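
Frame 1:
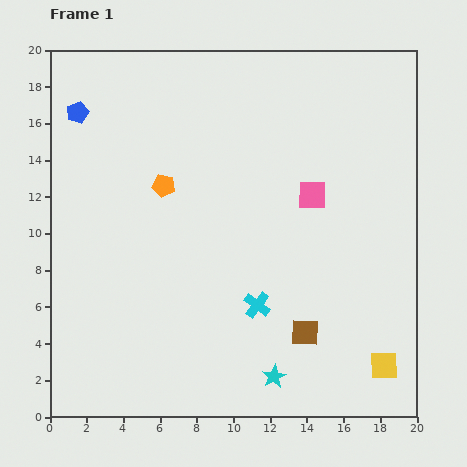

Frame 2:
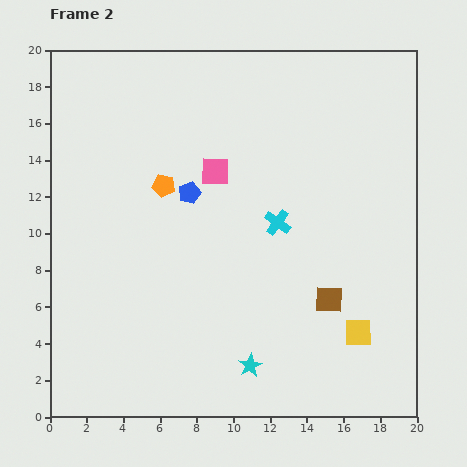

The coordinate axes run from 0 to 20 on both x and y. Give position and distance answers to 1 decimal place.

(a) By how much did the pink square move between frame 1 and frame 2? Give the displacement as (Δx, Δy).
(-5.3, 1.3)

The pink square was at (14.3, 12.1) in frame 1 and (9.0, 13.4) in frame 2.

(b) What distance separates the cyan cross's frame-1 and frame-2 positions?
4.6

The cyan cross moved from (11.3, 6.1) to (12.4, 10.6), a distance of √(1.1² + 4.5²) ≈ 4.6.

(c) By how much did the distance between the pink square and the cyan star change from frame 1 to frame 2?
+0.7

Distance in frame 1: 10.1. Distance in frame 2: 10.8.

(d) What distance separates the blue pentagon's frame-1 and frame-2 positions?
7.5

The blue pentagon moved from (1.5, 16.6) to (7.6, 12.2), a distance of √(6.1² + 4.4²) ≈ 7.5.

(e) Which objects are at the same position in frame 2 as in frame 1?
the orange pentagon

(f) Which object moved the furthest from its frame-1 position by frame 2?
the blue pentagon

(moved 7.5; next 5.5)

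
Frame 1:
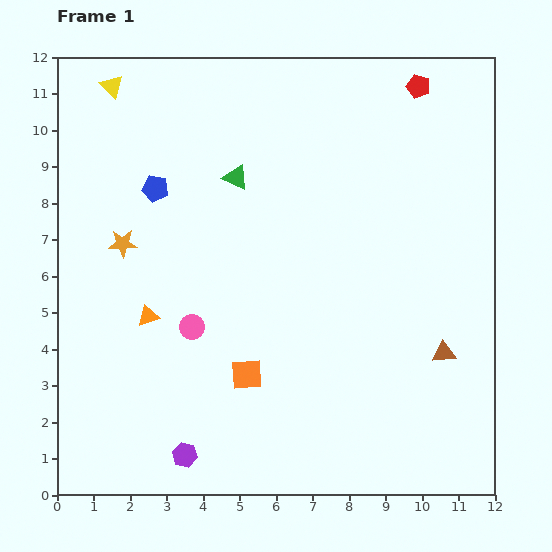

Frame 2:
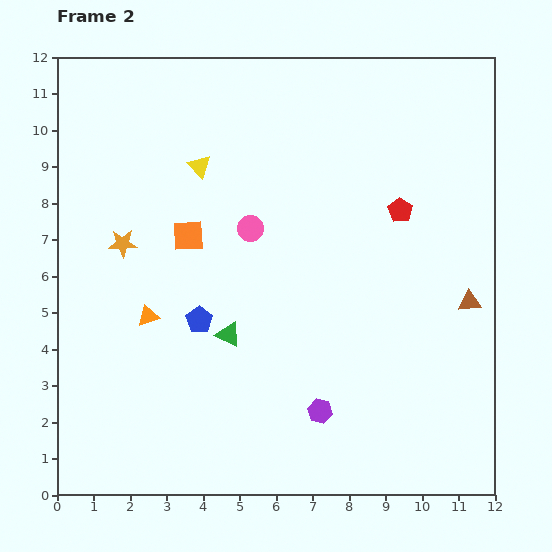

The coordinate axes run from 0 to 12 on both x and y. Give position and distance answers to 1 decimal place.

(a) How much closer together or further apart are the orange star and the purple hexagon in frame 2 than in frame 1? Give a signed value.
+1.1

Distance in frame 1: 6.0. Distance in frame 2: 7.1.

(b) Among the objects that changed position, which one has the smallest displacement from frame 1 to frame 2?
the brown triangle

(moved 1.6)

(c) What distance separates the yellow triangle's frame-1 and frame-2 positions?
3.3

The yellow triangle moved from (1.5, 11.2) to (3.9, 9.0), a distance of √(2.4² + 2.2²) ≈ 3.3.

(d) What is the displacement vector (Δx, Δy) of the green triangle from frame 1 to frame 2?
(-0.2, -4.3)

The green triangle was at (4.9, 8.7) in frame 1 and (4.7, 4.4) in frame 2.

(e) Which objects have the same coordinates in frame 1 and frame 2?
the orange triangle, the orange star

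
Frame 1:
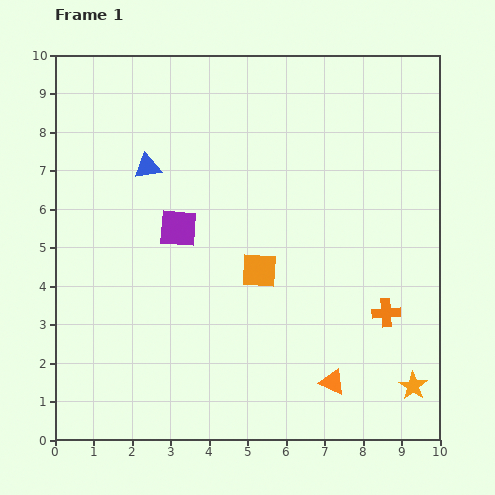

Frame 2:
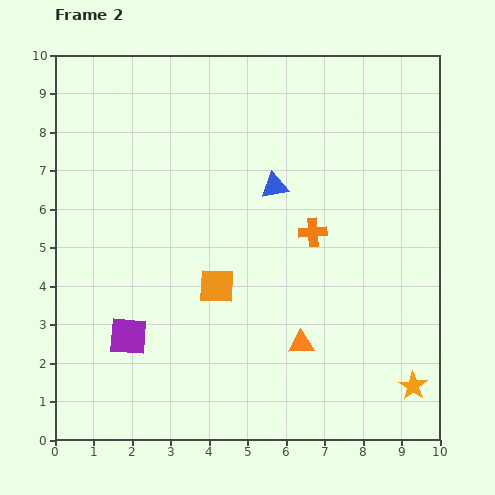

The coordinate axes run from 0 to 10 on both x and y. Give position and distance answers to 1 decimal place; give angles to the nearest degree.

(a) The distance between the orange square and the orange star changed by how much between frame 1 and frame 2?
+0.7

Distance in frame 1: 5.0. Distance in frame 2: 5.7.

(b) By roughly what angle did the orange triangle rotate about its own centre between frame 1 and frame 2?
25° counter-clockwise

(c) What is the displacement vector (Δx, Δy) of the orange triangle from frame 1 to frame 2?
(-0.8, 1.0)

The orange triangle was at (7.2, 1.5) in frame 1 and (6.4, 2.5) in frame 2.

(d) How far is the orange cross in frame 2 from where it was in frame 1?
2.8

The orange cross moved from (8.6, 3.3) to (6.7, 5.4), a distance of √(1.9² + 2.1²) ≈ 2.8.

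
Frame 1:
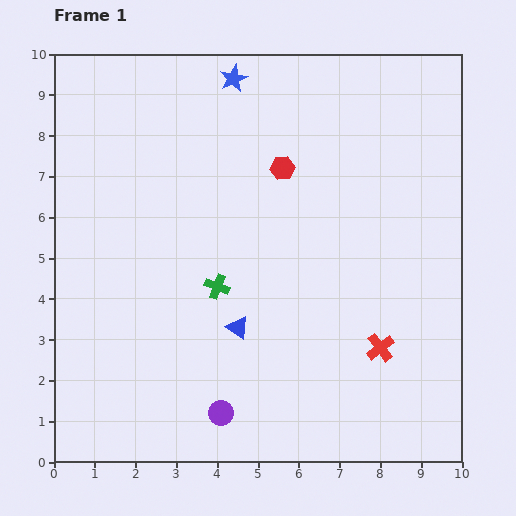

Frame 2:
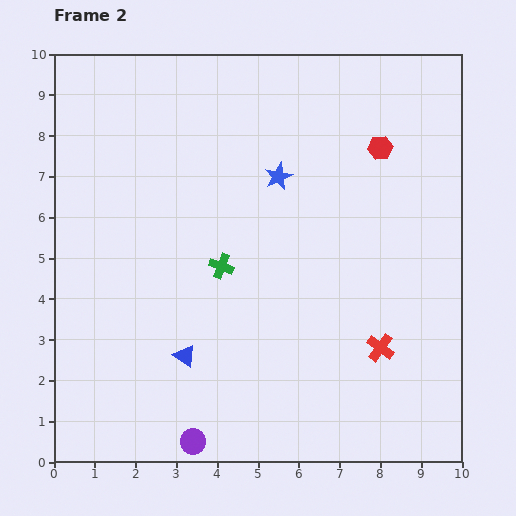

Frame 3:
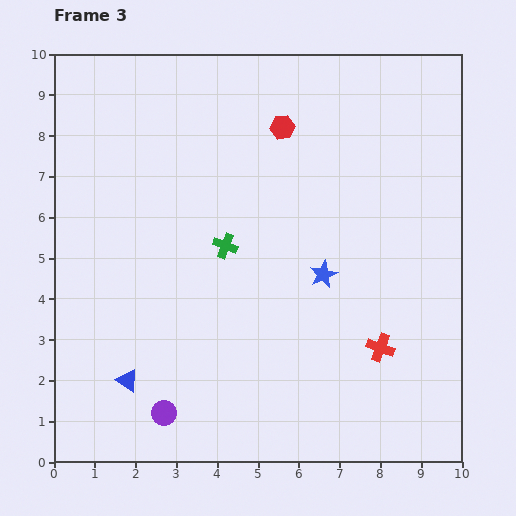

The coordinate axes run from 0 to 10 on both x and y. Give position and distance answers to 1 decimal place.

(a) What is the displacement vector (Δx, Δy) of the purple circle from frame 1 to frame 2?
(-0.7, -0.7)

The purple circle was at (4.1, 1.2) in frame 1 and (3.4, 0.5) in frame 2.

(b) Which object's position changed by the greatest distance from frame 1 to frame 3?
the blue star

(moved 5.3; next 3.0)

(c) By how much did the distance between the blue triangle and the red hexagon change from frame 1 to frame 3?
+3.2

Distance in frame 1: 4.1. Distance in frame 3: 7.3.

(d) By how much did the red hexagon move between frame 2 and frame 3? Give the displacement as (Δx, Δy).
(-2.4, 0.5)

The red hexagon was at (8.0, 7.7) in frame 2 and (5.6, 8.2) in frame 3.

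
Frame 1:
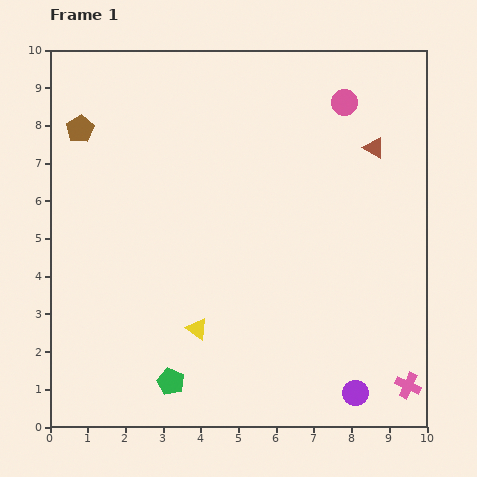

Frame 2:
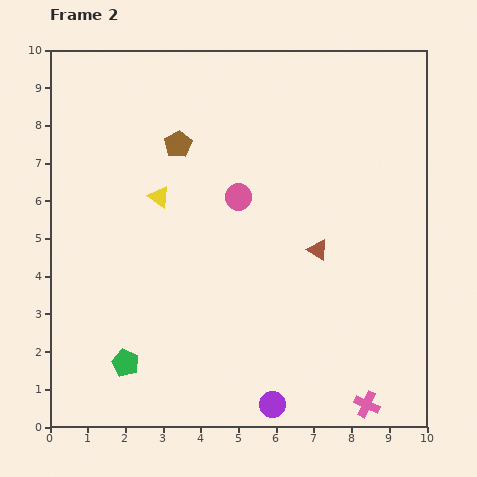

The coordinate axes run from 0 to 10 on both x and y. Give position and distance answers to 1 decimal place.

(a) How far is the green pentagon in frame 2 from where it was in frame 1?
1.3

The green pentagon moved from (3.2, 1.2) to (2.0, 1.7), a distance of √(1.2² + 0.5²) ≈ 1.3.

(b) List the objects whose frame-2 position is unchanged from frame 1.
none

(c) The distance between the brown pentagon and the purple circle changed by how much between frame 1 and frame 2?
-2.8

Distance in frame 1: 10.1. Distance in frame 2: 7.3.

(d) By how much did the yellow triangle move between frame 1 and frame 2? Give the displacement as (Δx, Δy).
(-1.0, 3.5)

The yellow triangle was at (3.9, 2.6) in frame 1 and (2.9, 6.1) in frame 2.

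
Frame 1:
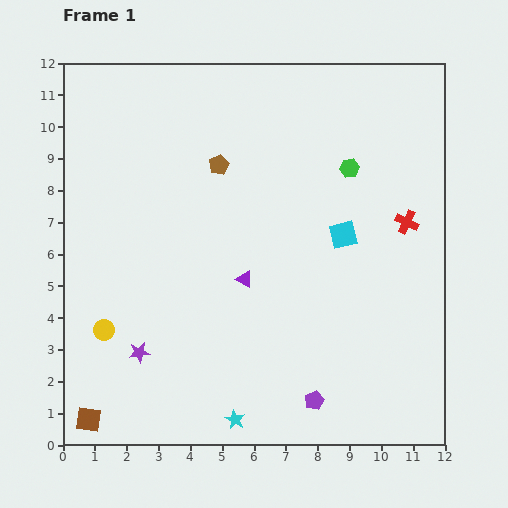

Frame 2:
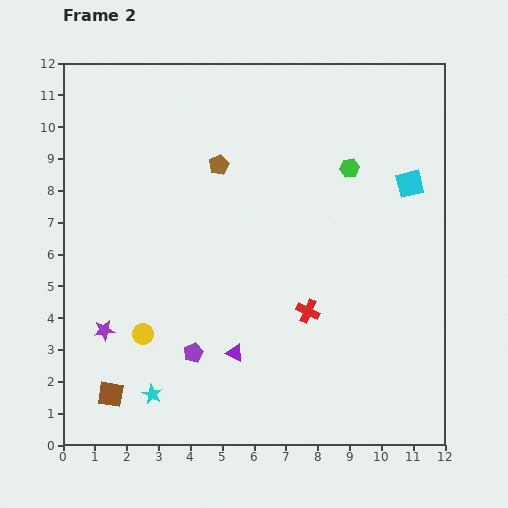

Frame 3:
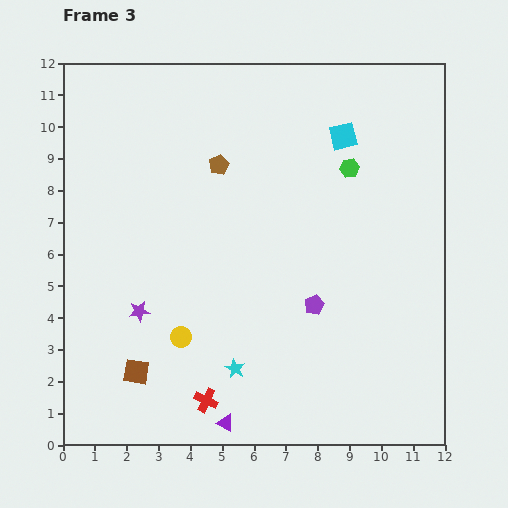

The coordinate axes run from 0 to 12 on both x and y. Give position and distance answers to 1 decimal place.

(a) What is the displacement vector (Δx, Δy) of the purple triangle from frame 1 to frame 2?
(-0.3, -2.3)

The purple triangle was at (5.7, 5.2) in frame 1 and (5.4, 2.9) in frame 2.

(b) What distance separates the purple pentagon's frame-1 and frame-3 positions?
3.0

The purple pentagon moved from (7.9, 1.4) to (7.9, 4.4), a distance of √(0.0² + 3.0²) ≈ 3.0.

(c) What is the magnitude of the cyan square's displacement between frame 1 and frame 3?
3.1

The cyan square moved from (8.8, 6.6) to (8.8, 9.7), a distance of √(0.0² + 3.1²) ≈ 3.1.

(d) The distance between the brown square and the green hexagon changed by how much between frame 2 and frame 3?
-1.0

Distance in frame 2: 10.3. Distance in frame 3: 9.3.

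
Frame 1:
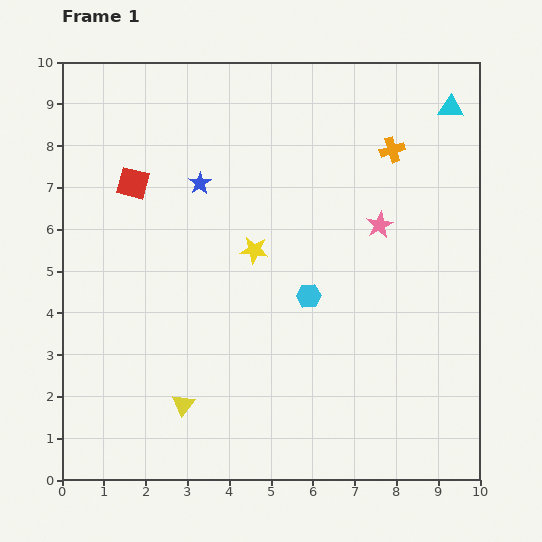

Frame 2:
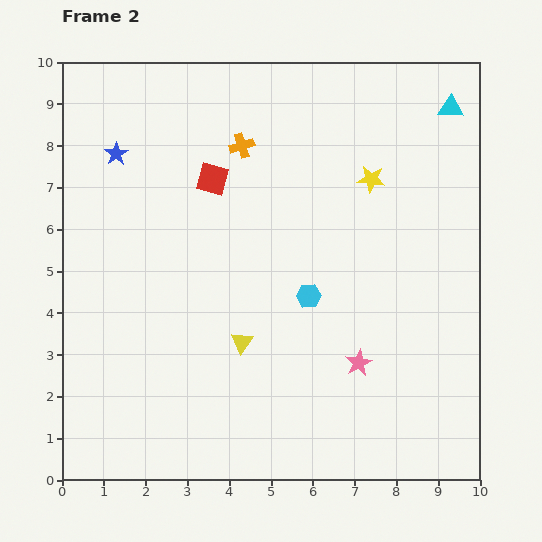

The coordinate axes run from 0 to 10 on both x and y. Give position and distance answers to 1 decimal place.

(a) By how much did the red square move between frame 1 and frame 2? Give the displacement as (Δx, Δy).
(1.9, 0.1)

The red square was at (1.7, 7.1) in frame 1 and (3.6, 7.2) in frame 2.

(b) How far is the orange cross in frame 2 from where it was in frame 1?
3.6

The orange cross moved from (7.9, 7.9) to (4.3, 8.0), a distance of √(3.6² + 0.1²) ≈ 3.6.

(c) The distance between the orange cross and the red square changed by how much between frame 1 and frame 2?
-5.2

Distance in frame 1: 6.3. Distance in frame 2: 1.1.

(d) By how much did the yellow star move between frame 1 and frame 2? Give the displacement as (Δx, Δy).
(2.8, 1.7)

The yellow star was at (4.6, 5.5) in frame 1 and (7.4, 7.2) in frame 2.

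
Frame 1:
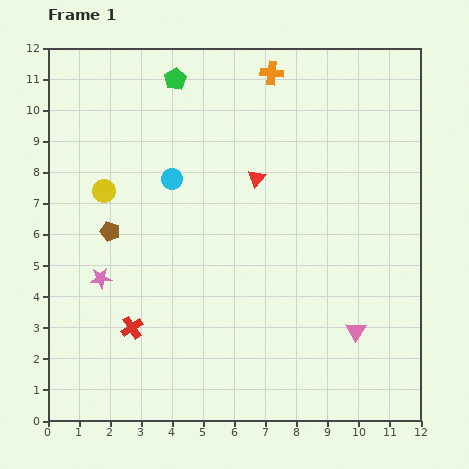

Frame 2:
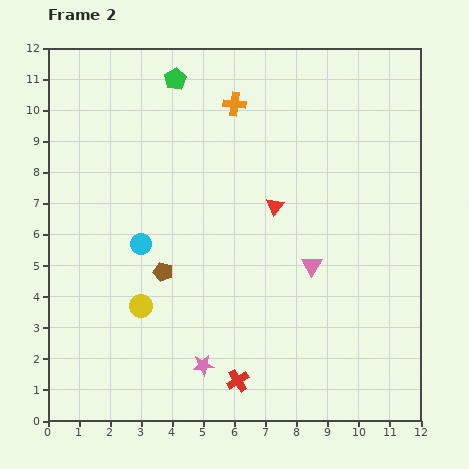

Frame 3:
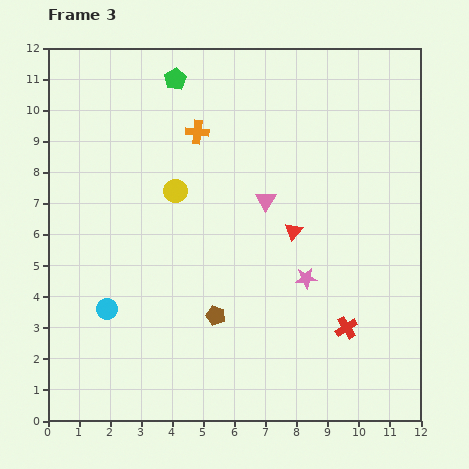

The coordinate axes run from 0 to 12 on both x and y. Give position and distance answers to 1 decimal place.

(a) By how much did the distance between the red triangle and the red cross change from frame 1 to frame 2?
-0.5

Distance in frame 1: 6.2. Distance in frame 2: 5.7.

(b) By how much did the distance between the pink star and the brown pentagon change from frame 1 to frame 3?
+1.6

Distance in frame 1: 1.5. Distance in frame 3: 3.1.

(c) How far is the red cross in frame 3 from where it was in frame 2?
3.9

The red cross moved from (6.1, 1.3) to (9.6, 3.0), a distance of √(3.5² + 1.7²) ≈ 3.9.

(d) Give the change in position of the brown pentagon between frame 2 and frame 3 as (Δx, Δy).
(1.7, -1.4)

The brown pentagon was at (3.7, 4.8) in frame 2 and (5.4, 3.4) in frame 3.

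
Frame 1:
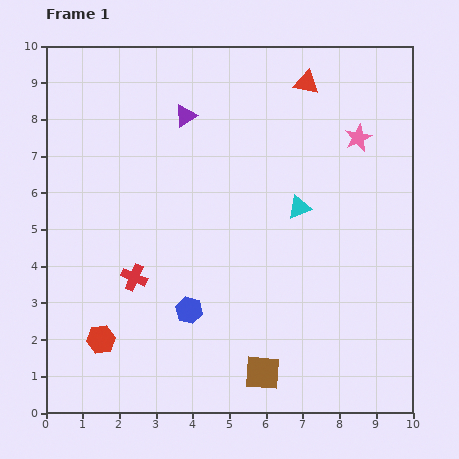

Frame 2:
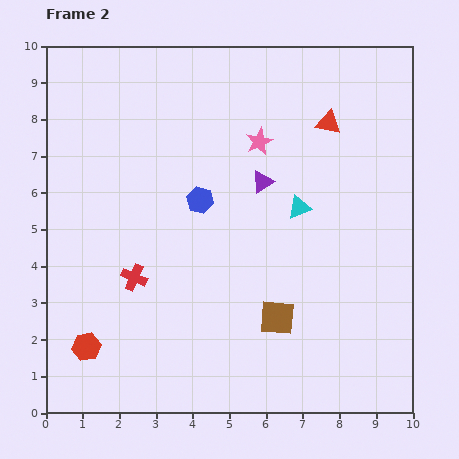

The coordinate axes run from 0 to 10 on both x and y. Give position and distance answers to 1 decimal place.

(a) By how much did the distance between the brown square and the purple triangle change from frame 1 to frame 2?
-3.6

Distance in frame 1: 7.3. Distance in frame 2: 3.7.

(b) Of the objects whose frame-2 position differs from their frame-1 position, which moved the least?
the red hexagon

(moved 0.4)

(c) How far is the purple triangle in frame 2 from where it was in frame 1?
2.8

The purple triangle moved from (3.8, 8.1) to (5.9, 6.3), a distance of √(2.1² + 1.8²) ≈ 2.8.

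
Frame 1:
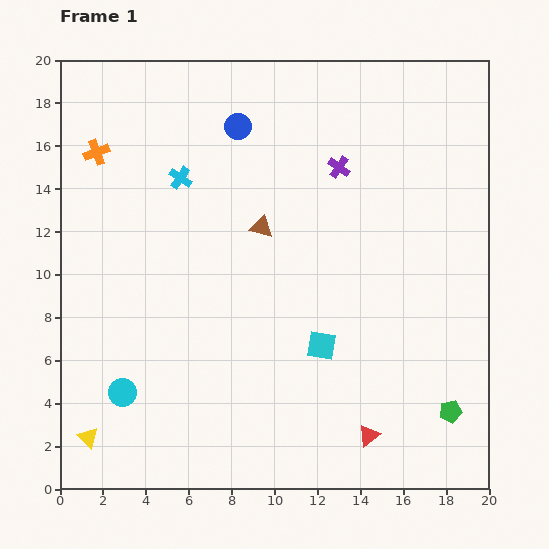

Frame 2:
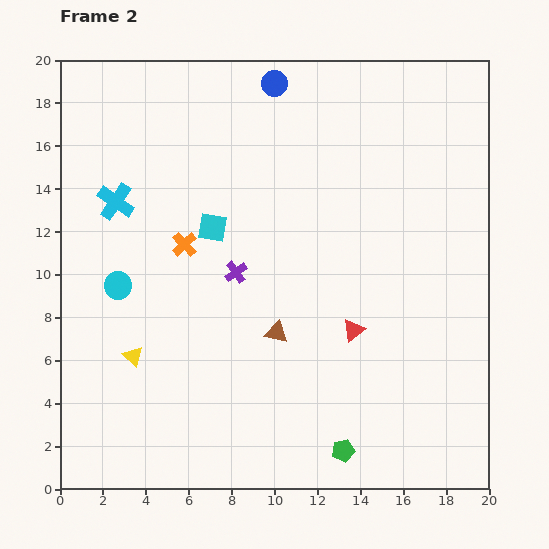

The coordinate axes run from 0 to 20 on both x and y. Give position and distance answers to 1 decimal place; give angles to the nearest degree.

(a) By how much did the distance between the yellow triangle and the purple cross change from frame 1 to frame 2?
-11.0

Distance in frame 1: 17.2. Distance in frame 2: 6.2.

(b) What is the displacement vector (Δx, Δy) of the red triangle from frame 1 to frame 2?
(-0.7, 4.9)

The red triangle was at (14.4, 2.5) in frame 1 and (13.7, 7.4) in frame 2.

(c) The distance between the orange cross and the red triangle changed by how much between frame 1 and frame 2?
-9.4

Distance in frame 1: 18.3. Distance in frame 2: 8.9.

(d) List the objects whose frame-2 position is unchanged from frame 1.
none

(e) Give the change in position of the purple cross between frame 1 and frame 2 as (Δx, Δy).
(-4.8, -4.9)

The purple cross was at (13.0, 15.0) in frame 1 and (8.2, 10.1) in frame 2.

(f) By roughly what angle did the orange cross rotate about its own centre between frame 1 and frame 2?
23° counter-clockwise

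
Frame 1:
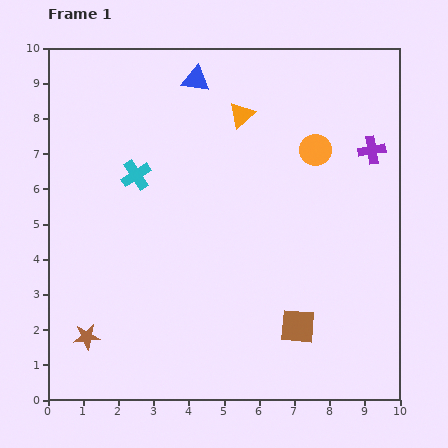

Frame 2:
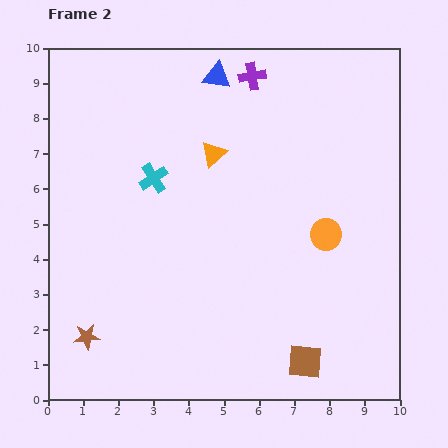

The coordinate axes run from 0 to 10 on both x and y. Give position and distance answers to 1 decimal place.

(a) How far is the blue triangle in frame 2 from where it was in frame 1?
0.6

The blue triangle moved from (4.2, 9.1) to (4.8, 9.2), a distance of √(0.6² + 0.1²) ≈ 0.6.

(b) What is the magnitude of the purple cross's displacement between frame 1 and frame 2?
4.0

The purple cross moved from (9.2, 7.1) to (5.8, 9.2), a distance of √(3.4² + 2.1²) ≈ 4.0.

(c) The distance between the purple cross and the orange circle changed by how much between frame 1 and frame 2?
+3.4

Distance in frame 1: 1.6. Distance in frame 2: 5.0.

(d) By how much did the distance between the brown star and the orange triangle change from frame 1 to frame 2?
-1.4

Distance in frame 1: 7.7. Distance in frame 2: 6.3.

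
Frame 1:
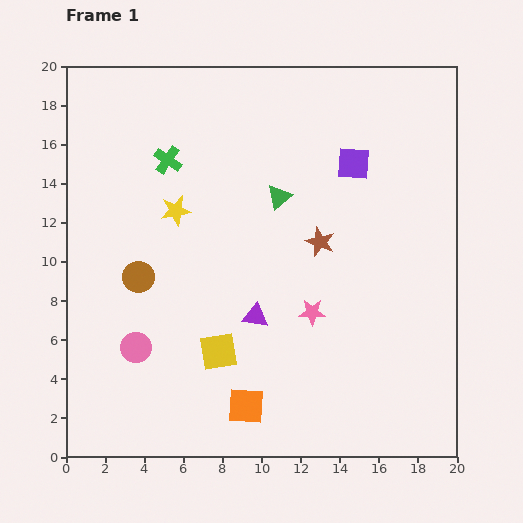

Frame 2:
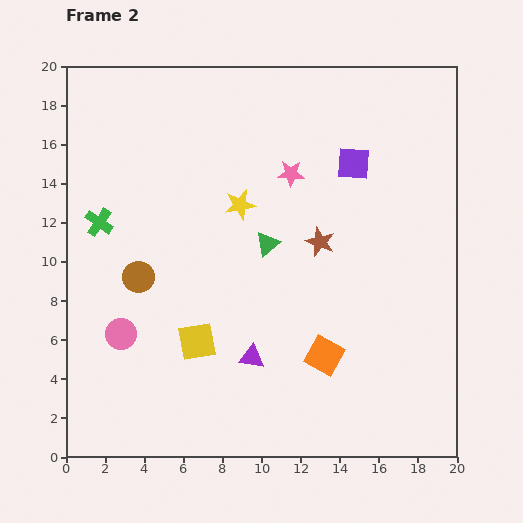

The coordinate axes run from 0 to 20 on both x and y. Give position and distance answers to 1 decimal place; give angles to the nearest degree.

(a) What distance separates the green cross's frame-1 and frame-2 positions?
4.7

The green cross moved from (5.2, 15.2) to (1.7, 12.0), a distance of √(3.5² + 3.2²) ≈ 4.7.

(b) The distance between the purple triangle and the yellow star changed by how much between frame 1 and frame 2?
+1.0

Distance in frame 1: 6.8. Distance in frame 2: 7.8.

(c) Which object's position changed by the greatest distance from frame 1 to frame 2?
the pink star

(moved 7.2; next 4.8)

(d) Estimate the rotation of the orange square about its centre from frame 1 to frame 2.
25° clockwise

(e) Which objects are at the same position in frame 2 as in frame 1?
the purple square, the brown star, the brown circle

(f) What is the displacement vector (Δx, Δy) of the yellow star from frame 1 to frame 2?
(3.3, 0.3)

The yellow star was at (5.6, 12.6) in frame 1 and (8.9, 12.9) in frame 2.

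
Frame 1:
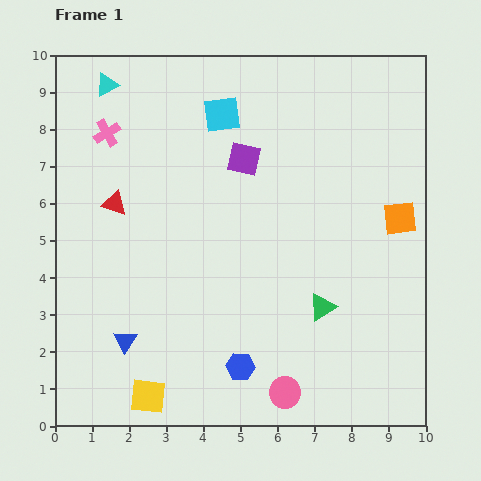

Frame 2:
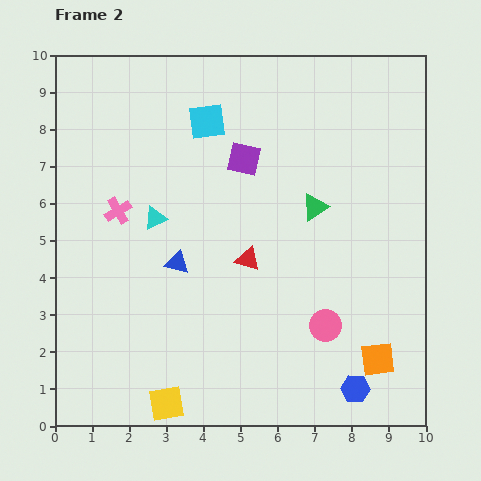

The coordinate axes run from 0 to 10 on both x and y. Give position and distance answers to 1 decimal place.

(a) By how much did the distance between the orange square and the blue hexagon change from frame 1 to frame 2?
-4.9

Distance in frame 1: 5.9. Distance in frame 2: 1.0.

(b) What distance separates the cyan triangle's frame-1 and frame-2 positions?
3.8

The cyan triangle moved from (1.4, 9.2) to (2.7, 5.6), a distance of √(1.3² + 3.6²) ≈ 3.8.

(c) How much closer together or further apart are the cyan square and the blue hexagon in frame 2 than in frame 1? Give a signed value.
+1.4

Distance in frame 1: 6.8. Distance in frame 2: 8.2.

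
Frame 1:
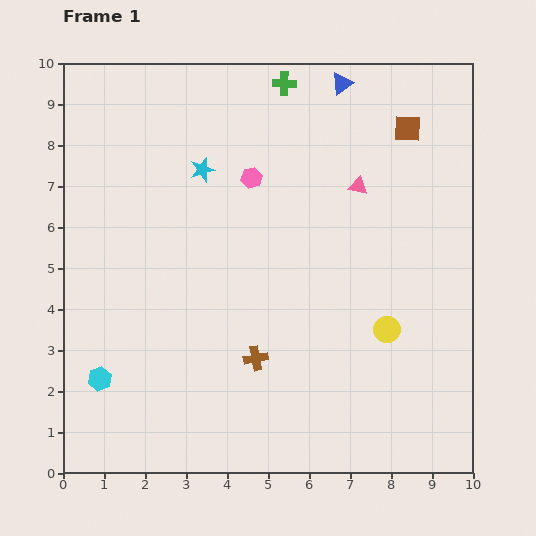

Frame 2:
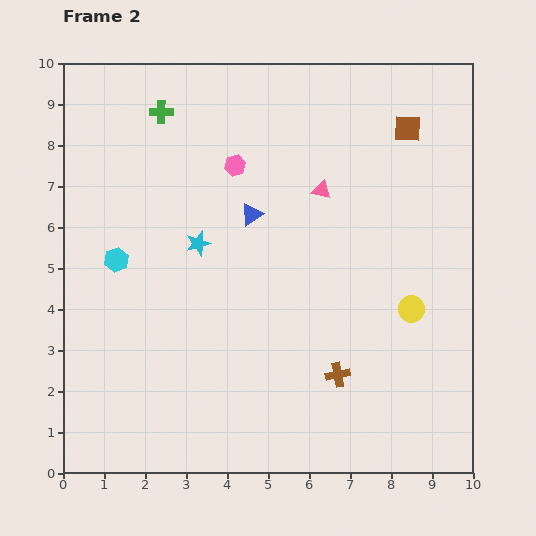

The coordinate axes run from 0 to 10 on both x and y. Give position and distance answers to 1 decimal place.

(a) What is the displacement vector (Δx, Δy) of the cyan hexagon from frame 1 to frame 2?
(0.4, 2.9)

The cyan hexagon was at (0.9, 2.3) in frame 1 and (1.3, 5.2) in frame 2.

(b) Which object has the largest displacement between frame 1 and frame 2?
the blue triangle

(moved 3.9; next 3.1)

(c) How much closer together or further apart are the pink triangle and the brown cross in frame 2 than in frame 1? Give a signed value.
-0.4

Distance in frame 1: 4.9. Distance in frame 2: 4.5.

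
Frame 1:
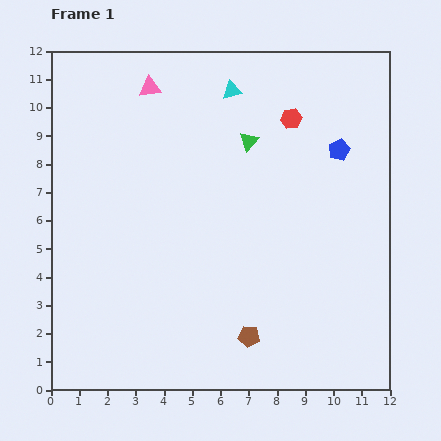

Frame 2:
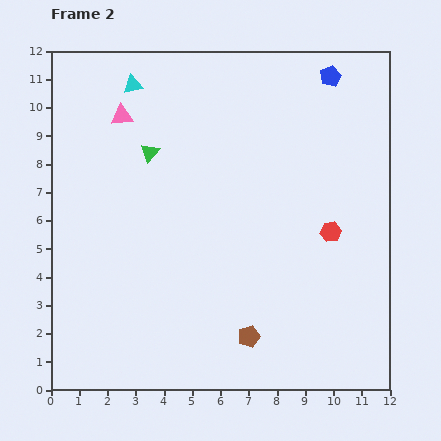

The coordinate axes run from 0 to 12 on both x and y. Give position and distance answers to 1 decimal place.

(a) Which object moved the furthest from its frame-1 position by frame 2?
the red hexagon

(moved 4.2; next 3.5)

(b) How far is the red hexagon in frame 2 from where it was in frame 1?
4.2

The red hexagon moved from (8.5, 9.6) to (9.9, 5.6), a distance of √(1.4² + 4.0²) ≈ 4.2.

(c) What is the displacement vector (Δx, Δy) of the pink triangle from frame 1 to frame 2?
(-1.0, -1.0)

The pink triangle was at (3.5, 10.7) in frame 1 and (2.5, 9.7) in frame 2.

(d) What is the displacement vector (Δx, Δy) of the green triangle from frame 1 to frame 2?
(-3.5, -0.4)

The green triangle was at (7.0, 8.8) in frame 1 and (3.5, 8.4) in frame 2.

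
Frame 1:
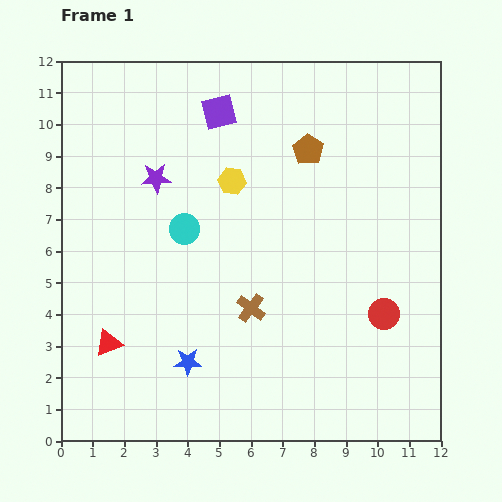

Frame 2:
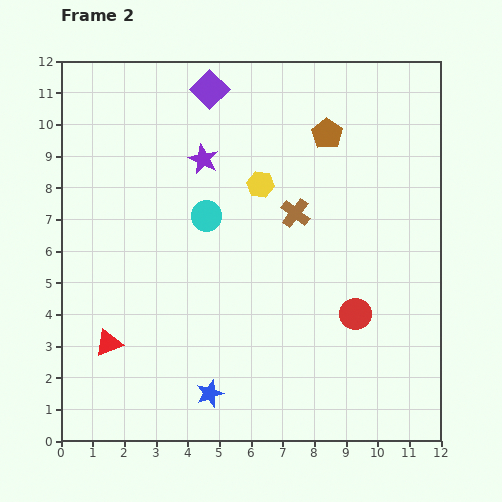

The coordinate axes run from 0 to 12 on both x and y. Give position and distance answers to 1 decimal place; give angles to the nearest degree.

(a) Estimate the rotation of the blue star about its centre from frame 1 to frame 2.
19° counter-clockwise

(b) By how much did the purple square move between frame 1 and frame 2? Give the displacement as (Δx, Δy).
(-0.3, 0.7)

The purple square was at (5.0, 10.4) in frame 1 and (4.7, 11.1) in frame 2.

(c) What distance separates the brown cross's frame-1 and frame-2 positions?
3.3

The brown cross moved from (6.0, 4.2) to (7.4, 7.2), a distance of √(1.4² + 3.0²) ≈ 3.3.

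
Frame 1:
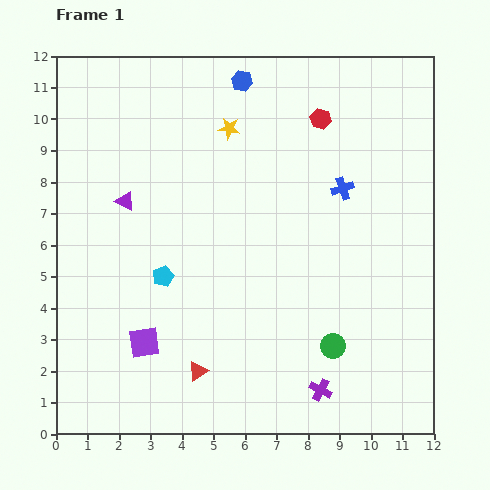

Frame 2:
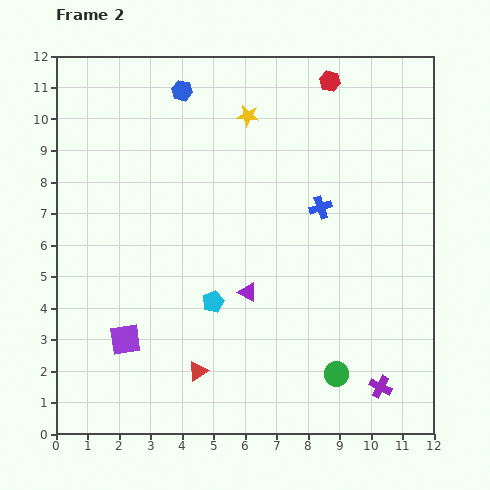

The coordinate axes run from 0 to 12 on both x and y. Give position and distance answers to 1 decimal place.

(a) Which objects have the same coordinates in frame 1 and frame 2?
the red triangle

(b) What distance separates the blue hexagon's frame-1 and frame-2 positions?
1.9

The blue hexagon moved from (5.9, 11.2) to (4.0, 10.9), a distance of √(1.9² + 0.3²) ≈ 1.9.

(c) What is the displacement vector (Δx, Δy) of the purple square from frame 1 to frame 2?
(-0.6, 0.1)

The purple square was at (2.8, 2.9) in frame 1 and (2.2, 3.0) in frame 2.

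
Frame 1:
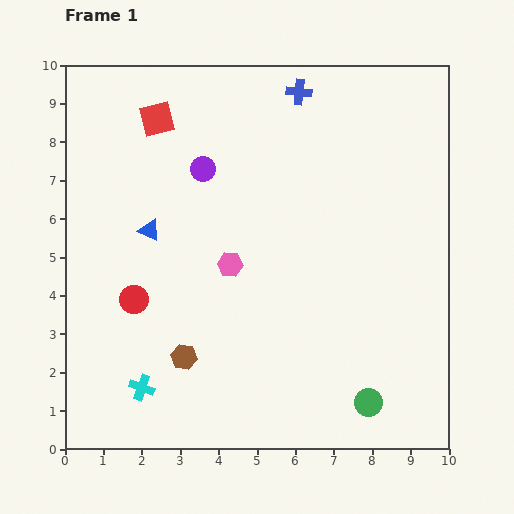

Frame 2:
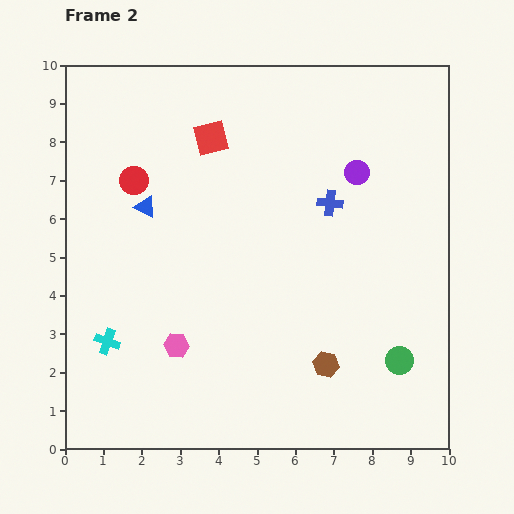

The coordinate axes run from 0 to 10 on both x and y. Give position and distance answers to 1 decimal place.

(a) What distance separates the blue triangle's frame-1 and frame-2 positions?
0.6

The blue triangle moved from (2.2, 5.7) to (2.1, 6.3), a distance of √(0.1² + 0.6²) ≈ 0.6.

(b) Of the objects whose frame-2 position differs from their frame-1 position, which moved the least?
the blue triangle

(moved 0.6)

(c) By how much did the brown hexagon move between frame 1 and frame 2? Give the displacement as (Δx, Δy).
(3.7, -0.2)

The brown hexagon was at (3.1, 2.4) in frame 1 and (6.8, 2.2) in frame 2.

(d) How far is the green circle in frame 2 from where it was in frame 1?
1.4

The green circle moved from (7.9, 1.2) to (8.7, 2.3), a distance of √(0.8² + 1.1²) ≈ 1.4.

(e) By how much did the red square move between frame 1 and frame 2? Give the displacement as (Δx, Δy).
(1.4, -0.5)

The red square was at (2.4, 8.6) in frame 1 and (3.8, 8.1) in frame 2.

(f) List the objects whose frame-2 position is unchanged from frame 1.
none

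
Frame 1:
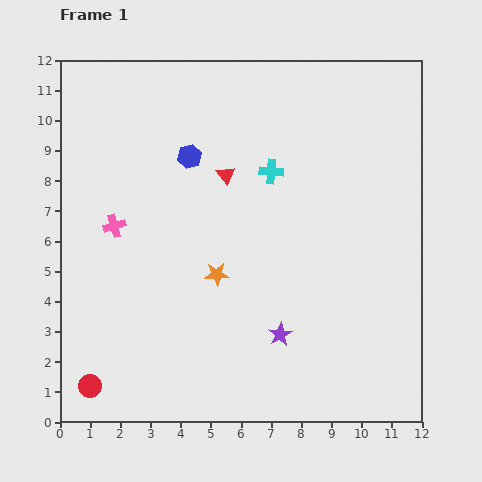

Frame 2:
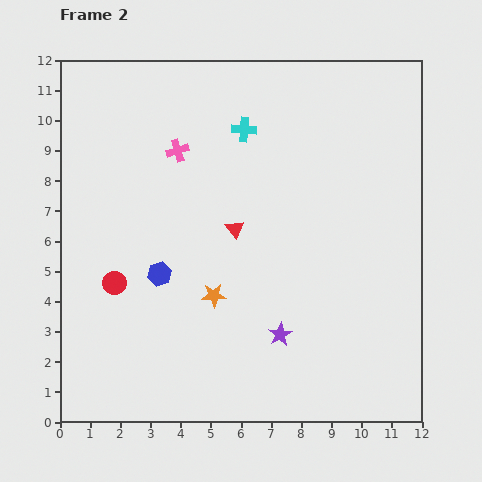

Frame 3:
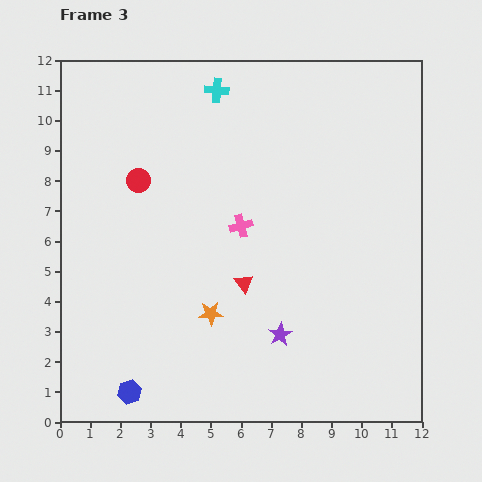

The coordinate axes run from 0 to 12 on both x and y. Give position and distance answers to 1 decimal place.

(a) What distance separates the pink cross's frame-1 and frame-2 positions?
3.3

The pink cross moved from (1.8, 6.5) to (3.9, 9.0), a distance of √(2.1² + 2.5²) ≈ 3.3.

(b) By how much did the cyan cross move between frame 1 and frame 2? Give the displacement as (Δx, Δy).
(-0.9, 1.4)

The cyan cross was at (7.0, 8.3) in frame 1 and (6.1, 9.7) in frame 2.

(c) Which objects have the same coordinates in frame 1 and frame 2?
the purple star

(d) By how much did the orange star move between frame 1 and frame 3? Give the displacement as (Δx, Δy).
(-0.2, -1.3)

The orange star was at (5.2, 4.9) in frame 1 and (5.0, 3.6) in frame 3.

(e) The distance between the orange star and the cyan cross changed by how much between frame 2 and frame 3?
+1.8

Distance in frame 2: 5.6. Distance in frame 3: 7.4.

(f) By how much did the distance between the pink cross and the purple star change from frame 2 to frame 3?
-3.2

Distance in frame 2: 7.0. Distance in frame 3: 3.8.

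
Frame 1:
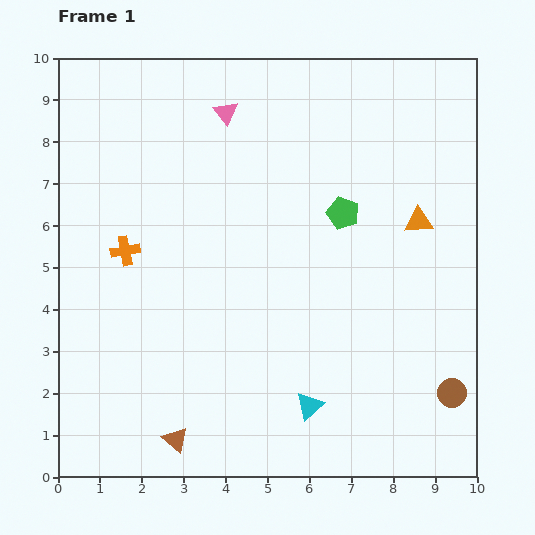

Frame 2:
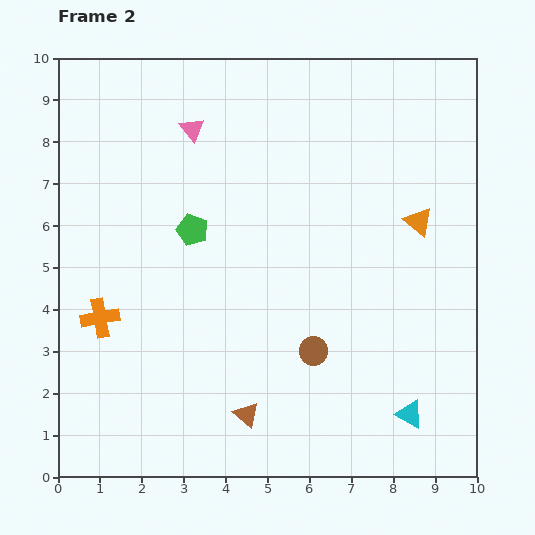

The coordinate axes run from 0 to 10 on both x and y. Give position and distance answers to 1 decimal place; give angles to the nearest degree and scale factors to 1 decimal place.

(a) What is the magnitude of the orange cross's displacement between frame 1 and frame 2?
1.7

The orange cross moved from (1.6, 5.4) to (1.0, 3.8), a distance of √(0.6² + 1.6²) ≈ 1.7.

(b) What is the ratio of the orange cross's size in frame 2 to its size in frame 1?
1.3×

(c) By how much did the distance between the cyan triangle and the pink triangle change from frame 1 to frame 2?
+1.3

Distance in frame 1: 7.3. Distance in frame 2: 8.6.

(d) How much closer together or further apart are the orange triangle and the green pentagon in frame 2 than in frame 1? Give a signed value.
+3.6

Distance in frame 1: 1.8. Distance in frame 2: 5.4.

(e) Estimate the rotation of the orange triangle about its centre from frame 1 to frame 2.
43° clockwise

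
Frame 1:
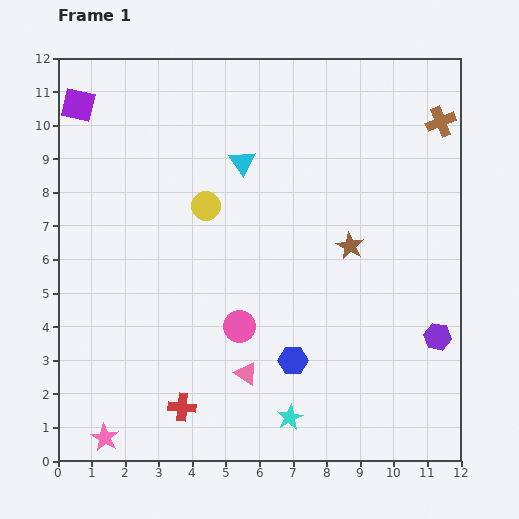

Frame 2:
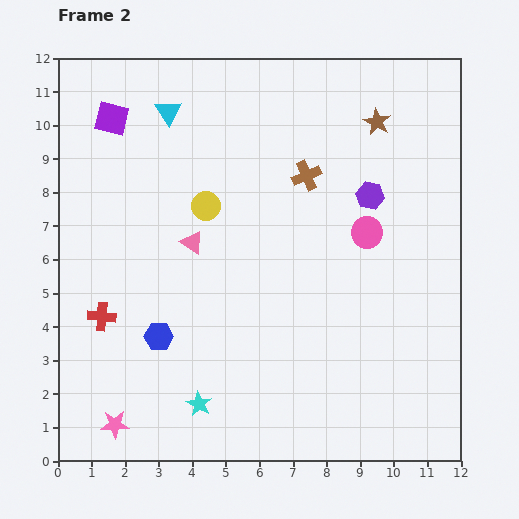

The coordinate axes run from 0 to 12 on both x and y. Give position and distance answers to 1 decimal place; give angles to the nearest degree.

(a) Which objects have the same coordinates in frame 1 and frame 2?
the yellow circle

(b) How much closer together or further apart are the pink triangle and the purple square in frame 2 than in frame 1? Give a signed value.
-5.0

Distance in frame 1: 9.4. Distance in frame 2: 4.4.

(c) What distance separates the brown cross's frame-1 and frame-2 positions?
4.3

The brown cross moved from (11.4, 10.1) to (7.4, 8.5), a distance of √(4.0² + 1.6²) ≈ 4.3.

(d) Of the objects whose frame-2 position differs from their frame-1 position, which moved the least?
the pink star

(moved 0.5)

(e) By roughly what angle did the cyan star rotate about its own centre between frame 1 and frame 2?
16° counter-clockwise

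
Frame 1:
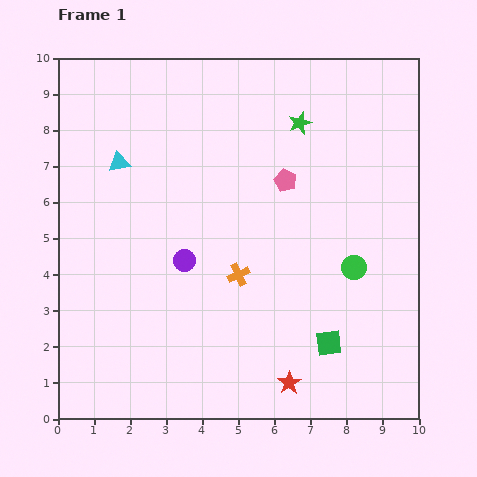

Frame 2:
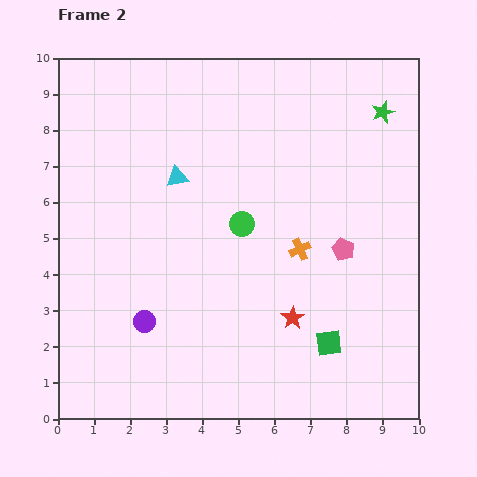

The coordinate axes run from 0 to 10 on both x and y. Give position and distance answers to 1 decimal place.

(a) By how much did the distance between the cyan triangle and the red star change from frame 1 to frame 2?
-2.7

Distance in frame 1: 7.7. Distance in frame 2: 5.0.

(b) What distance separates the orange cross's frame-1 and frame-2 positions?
1.8

The orange cross moved from (5.0, 4.0) to (6.7, 4.7), a distance of √(1.7² + 0.7²) ≈ 1.8.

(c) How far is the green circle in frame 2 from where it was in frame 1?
3.3

The green circle moved from (8.2, 4.2) to (5.1, 5.4), a distance of √(3.1² + 1.2²) ≈ 3.3.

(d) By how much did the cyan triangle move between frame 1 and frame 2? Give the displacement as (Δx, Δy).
(1.6, -0.4)

The cyan triangle was at (1.7, 7.1) in frame 1 and (3.3, 6.7) in frame 2.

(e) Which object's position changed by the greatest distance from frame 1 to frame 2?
the green circle

(moved 3.3; next 2.5)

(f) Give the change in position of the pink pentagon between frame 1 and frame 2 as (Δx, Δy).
(1.6, -1.9)

The pink pentagon was at (6.3, 6.6) in frame 1 and (7.9, 4.7) in frame 2.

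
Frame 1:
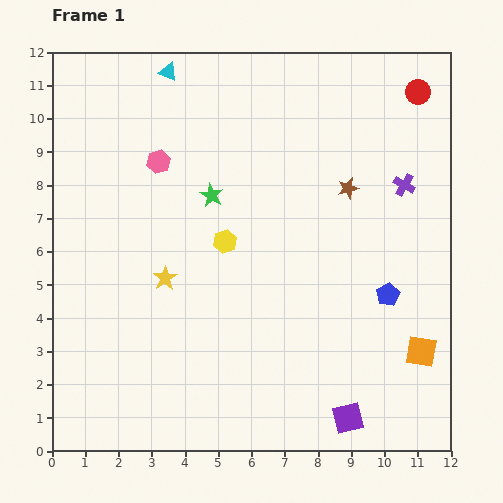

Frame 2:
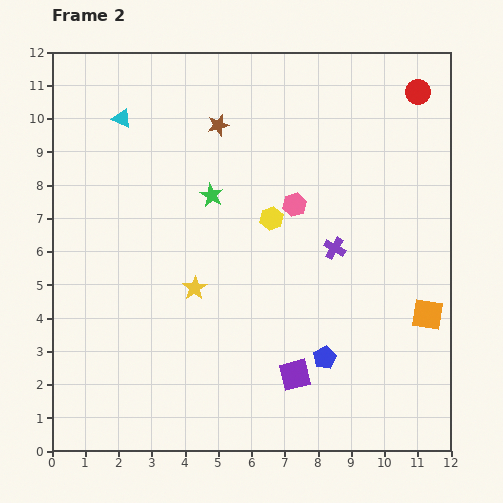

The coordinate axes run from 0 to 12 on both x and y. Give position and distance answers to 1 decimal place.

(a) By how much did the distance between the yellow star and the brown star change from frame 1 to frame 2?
-1.2

Distance in frame 1: 6.1. Distance in frame 2: 4.9.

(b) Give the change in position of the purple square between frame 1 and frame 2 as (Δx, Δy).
(-1.6, 1.3)

The purple square was at (8.9, 1.0) in frame 1 and (7.3, 2.3) in frame 2.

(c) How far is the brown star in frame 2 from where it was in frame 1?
4.3

The brown star moved from (8.9, 7.9) to (5.0, 9.8), a distance of √(3.9² + 1.9²) ≈ 4.3.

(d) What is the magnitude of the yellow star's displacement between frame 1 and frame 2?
0.9

The yellow star moved from (3.4, 5.2) to (4.3, 4.9), a distance of √(0.9² + 0.3²) ≈ 0.9.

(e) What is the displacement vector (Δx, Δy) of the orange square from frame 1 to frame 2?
(0.2, 1.1)

The orange square was at (11.1, 3.0) in frame 1 and (11.3, 4.1) in frame 2.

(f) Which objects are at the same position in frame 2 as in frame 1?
the red circle, the green star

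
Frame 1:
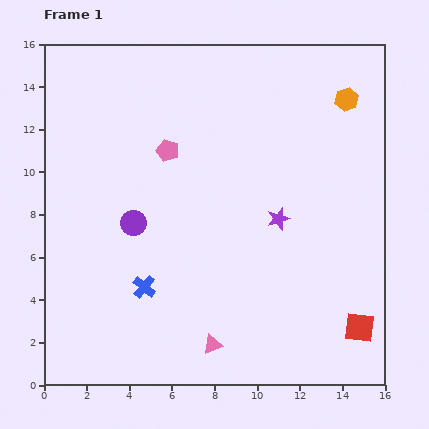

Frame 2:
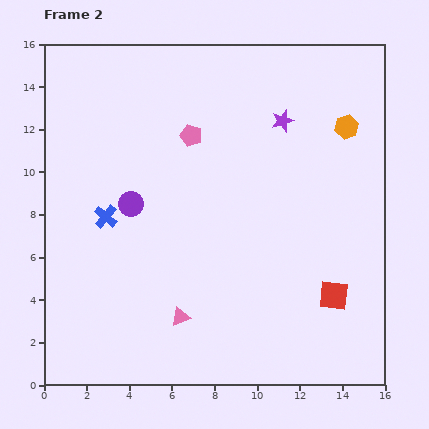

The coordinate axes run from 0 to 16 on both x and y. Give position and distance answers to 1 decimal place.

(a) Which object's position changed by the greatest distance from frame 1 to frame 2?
the purple star

(moved 4.6; next 3.8)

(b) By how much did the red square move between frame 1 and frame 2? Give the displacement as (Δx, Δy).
(-1.2, 1.5)

The red square was at (14.8, 2.7) in frame 1 and (13.6, 4.2) in frame 2.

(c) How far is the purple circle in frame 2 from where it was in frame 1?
0.9

The purple circle moved from (4.2, 7.6) to (4.1, 8.5), a distance of √(0.1² + 0.9²) ≈ 0.9.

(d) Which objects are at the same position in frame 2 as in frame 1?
none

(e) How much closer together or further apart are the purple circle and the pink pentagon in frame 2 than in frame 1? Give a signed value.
+0.5

Distance in frame 1: 3.8. Distance in frame 2: 4.3.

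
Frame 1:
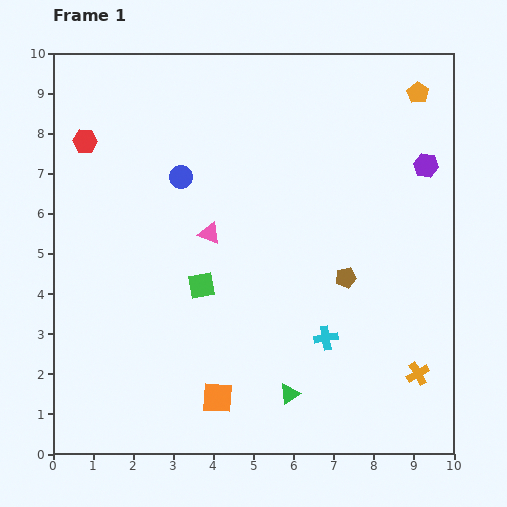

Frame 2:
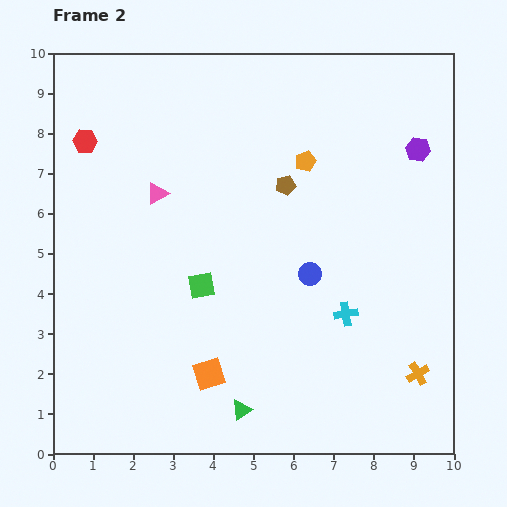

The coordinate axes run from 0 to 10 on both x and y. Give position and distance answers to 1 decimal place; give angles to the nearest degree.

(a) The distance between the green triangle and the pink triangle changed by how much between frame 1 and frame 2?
+1.3

Distance in frame 1: 4.5. Distance in frame 2: 5.8.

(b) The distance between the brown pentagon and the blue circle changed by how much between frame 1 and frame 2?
-2.5

Distance in frame 1: 4.8. Distance in frame 2: 2.3.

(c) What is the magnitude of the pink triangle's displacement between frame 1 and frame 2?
1.6

The pink triangle moved from (3.9, 5.5) to (2.6, 6.5), a distance of √(1.3² + 1.0²) ≈ 1.6.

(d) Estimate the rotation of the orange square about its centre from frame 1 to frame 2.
22° counter-clockwise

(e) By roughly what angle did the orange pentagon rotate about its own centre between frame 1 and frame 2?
19° clockwise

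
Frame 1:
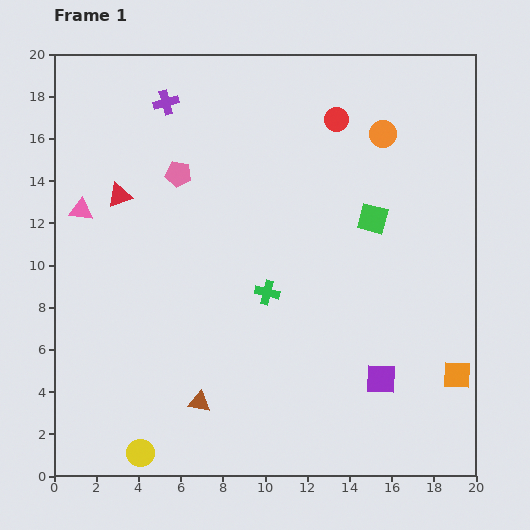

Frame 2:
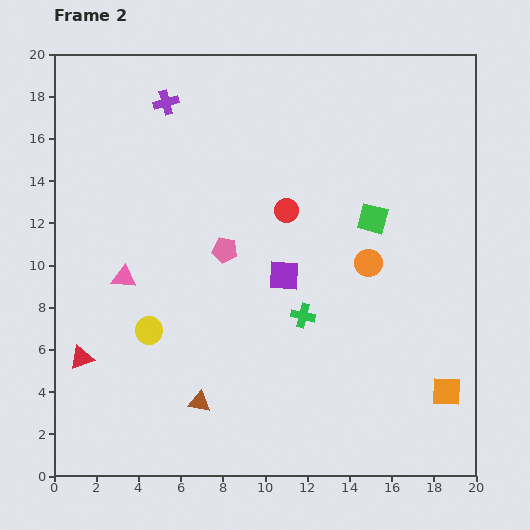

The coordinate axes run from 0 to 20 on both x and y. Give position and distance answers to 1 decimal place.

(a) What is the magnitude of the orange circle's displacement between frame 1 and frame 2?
6.1

The orange circle moved from (15.6, 16.2) to (14.9, 10.1), a distance of √(0.7² + 6.1²) ≈ 6.1.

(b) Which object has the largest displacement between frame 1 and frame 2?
the red triangle

(moved 7.9; next 6.7)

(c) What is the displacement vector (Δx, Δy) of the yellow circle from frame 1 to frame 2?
(0.4, 5.8)

The yellow circle was at (4.1, 1.1) in frame 1 and (4.5, 6.9) in frame 2.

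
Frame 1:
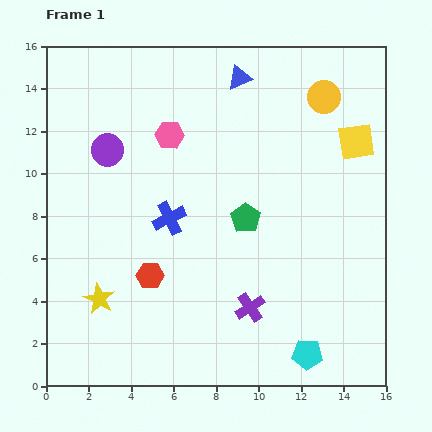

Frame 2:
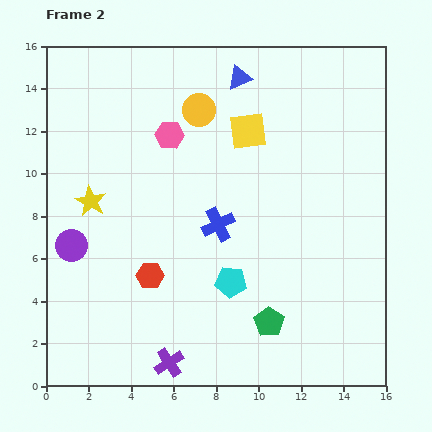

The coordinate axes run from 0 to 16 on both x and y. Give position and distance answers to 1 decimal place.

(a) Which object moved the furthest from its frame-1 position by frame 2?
the yellow circle

(moved 5.9; next 5.1)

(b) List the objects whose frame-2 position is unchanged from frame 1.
the pink hexagon, the red hexagon, the blue triangle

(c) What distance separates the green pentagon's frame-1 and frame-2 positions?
5.0

The green pentagon moved from (9.4, 7.9) to (10.5, 3.0), a distance of √(1.1² + 4.9²) ≈ 5.0.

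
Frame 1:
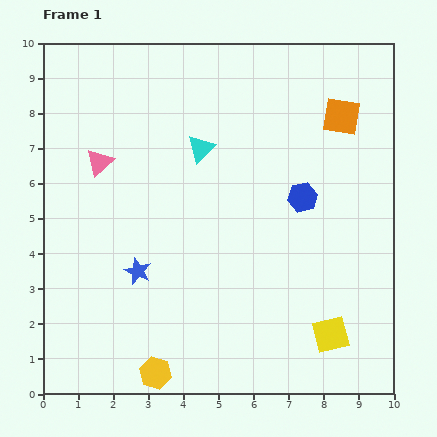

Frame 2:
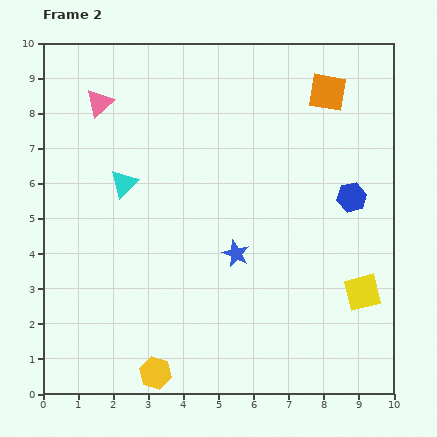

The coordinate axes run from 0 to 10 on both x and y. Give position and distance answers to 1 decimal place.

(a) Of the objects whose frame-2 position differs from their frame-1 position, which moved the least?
the orange square

(moved 0.8)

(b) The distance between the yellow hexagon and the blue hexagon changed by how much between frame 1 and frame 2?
+1.0

Distance in frame 1: 6.5. Distance in frame 2: 7.5.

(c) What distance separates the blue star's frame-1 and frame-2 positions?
2.8

The blue star moved from (2.7, 3.5) to (5.5, 4.0), a distance of √(2.8² + 0.5²) ≈ 2.8.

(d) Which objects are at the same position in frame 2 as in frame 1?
the yellow hexagon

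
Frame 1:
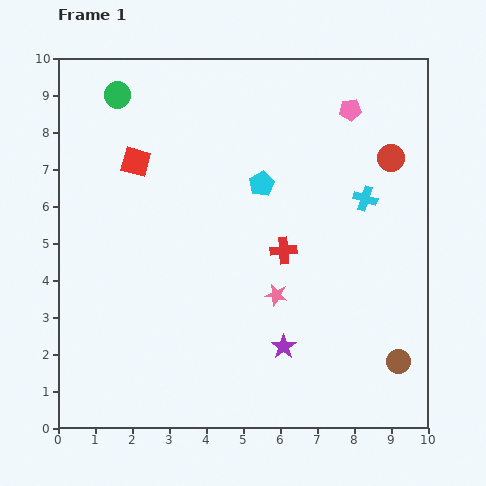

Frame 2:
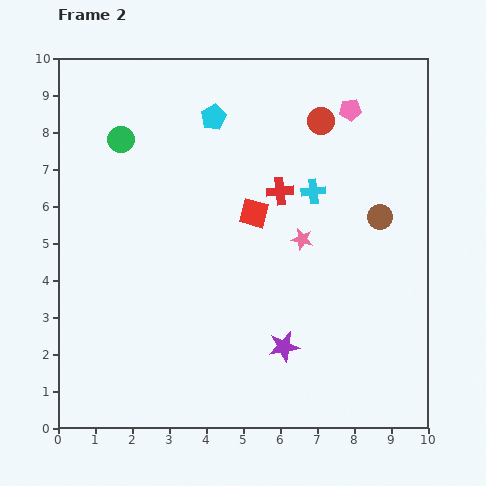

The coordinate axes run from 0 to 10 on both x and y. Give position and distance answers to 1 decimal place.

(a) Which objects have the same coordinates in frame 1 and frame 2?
the purple star, the pink pentagon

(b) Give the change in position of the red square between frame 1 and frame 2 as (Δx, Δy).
(3.2, -1.4)

The red square was at (2.1, 7.2) in frame 1 and (5.3, 5.8) in frame 2.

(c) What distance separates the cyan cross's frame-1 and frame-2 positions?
1.4

The cyan cross moved from (8.3, 6.2) to (6.9, 6.4), a distance of √(1.4² + 0.2²) ≈ 1.4.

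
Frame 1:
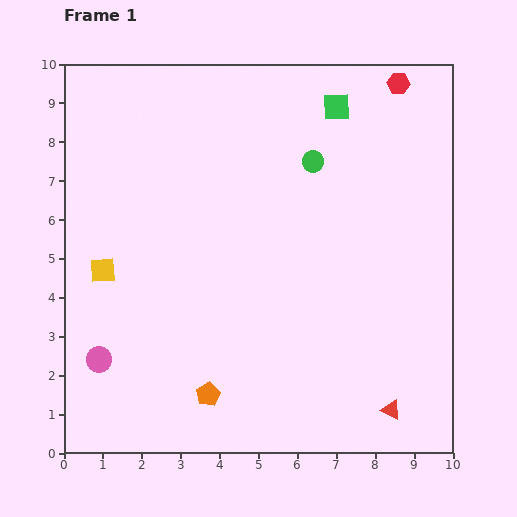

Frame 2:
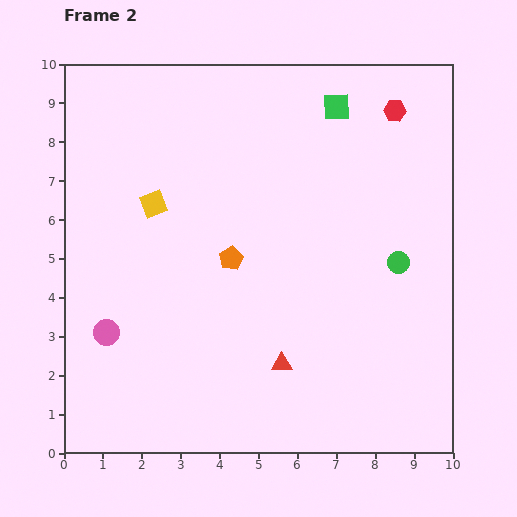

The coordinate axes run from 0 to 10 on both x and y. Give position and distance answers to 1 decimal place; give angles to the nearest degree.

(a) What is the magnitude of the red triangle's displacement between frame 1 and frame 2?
3.0

The red triangle moved from (8.4, 1.1) to (5.6, 2.3), a distance of √(2.8² + 1.2²) ≈ 3.0.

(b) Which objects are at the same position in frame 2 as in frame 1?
the green square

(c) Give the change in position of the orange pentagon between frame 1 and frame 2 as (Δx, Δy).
(0.6, 3.5)

The orange pentagon was at (3.7, 1.5) in frame 1 and (4.3, 5.0) in frame 2.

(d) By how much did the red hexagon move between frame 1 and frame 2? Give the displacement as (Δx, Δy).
(-0.1, -0.7)

The red hexagon was at (8.6, 9.5) in frame 1 and (8.5, 8.8) in frame 2.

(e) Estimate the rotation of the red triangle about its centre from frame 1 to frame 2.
29° counter-clockwise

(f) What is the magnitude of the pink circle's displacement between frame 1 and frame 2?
0.7

The pink circle moved from (0.9, 2.4) to (1.1, 3.1), a distance of √(0.2² + 0.7²) ≈ 0.7.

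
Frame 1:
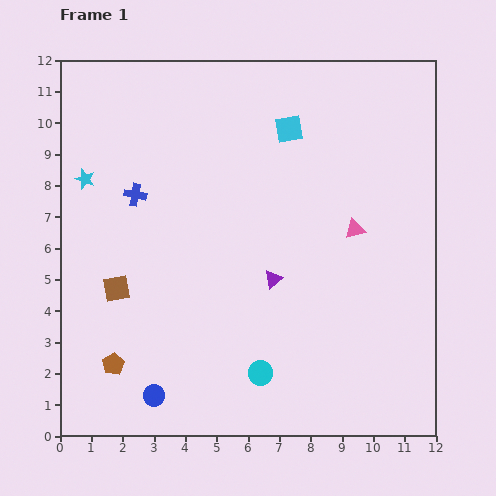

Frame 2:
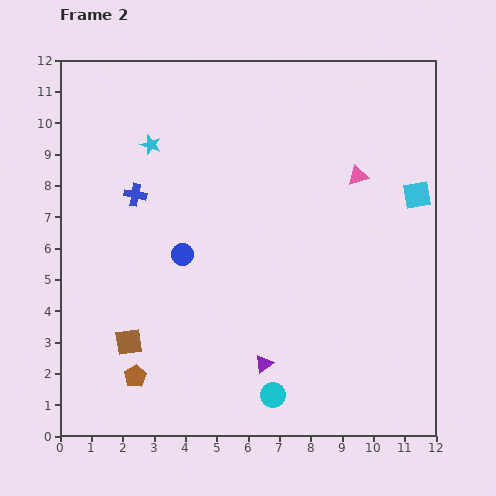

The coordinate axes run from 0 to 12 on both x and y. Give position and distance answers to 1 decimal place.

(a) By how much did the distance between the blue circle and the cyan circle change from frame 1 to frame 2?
+1.9

Distance in frame 1: 3.5. Distance in frame 2: 5.4.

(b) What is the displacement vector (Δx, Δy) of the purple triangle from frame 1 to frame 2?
(-0.3, -2.7)

The purple triangle was at (6.8, 5.0) in frame 1 and (6.5, 2.3) in frame 2.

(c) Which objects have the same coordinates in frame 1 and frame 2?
the blue cross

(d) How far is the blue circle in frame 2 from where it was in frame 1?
4.6

The blue circle moved from (3.0, 1.3) to (3.9, 5.8), a distance of √(0.9² + 4.5²) ≈ 4.6.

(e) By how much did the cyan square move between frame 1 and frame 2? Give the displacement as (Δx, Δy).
(4.1, -2.1)

The cyan square was at (7.3, 9.8) in frame 1 and (11.4, 7.7) in frame 2.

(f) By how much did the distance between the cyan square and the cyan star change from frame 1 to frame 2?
+1.9

Distance in frame 1: 6.7. Distance in frame 2: 8.6.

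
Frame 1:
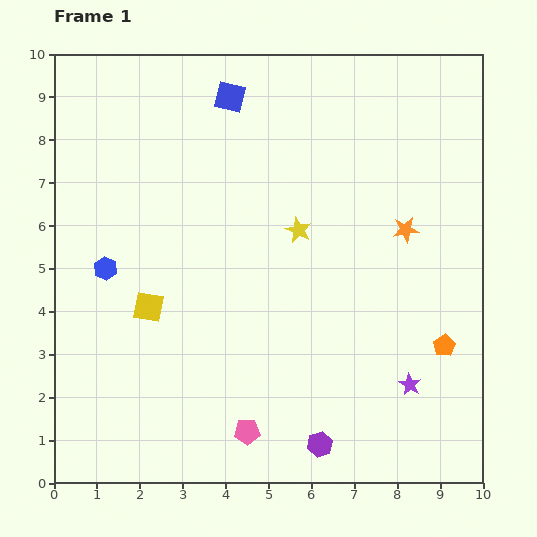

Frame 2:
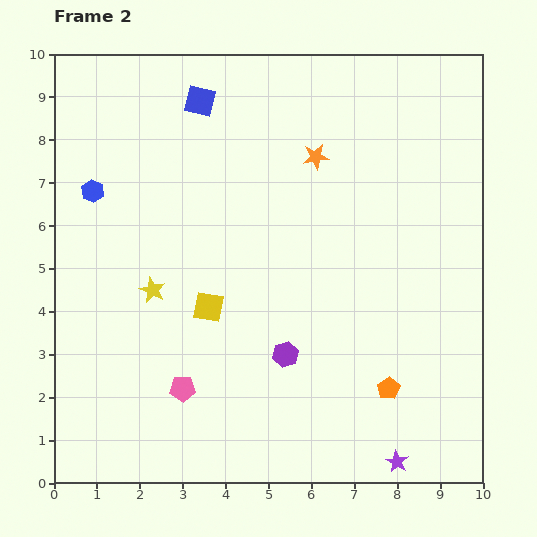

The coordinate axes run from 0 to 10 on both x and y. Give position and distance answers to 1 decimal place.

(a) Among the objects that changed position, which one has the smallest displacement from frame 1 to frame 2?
the blue square

(moved 0.7)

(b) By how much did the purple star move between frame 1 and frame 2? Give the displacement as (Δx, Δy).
(-0.3, -1.8)

The purple star was at (8.3, 2.3) in frame 1 and (8.0, 0.5) in frame 2.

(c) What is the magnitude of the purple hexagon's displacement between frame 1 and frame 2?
2.2

The purple hexagon moved from (6.2, 0.9) to (5.4, 3.0), a distance of √(0.8² + 2.1²) ≈ 2.2.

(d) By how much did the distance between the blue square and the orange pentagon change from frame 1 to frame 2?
+0.3

Distance in frame 1: 7.7. Distance in frame 2: 8.0.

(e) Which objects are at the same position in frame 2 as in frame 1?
none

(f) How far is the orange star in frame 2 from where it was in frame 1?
2.7

The orange star moved from (8.2, 5.9) to (6.1, 7.6), a distance of √(2.1² + 1.7²) ≈ 2.7.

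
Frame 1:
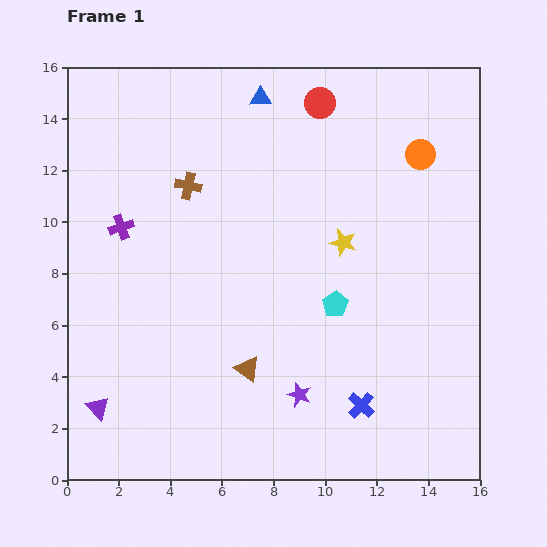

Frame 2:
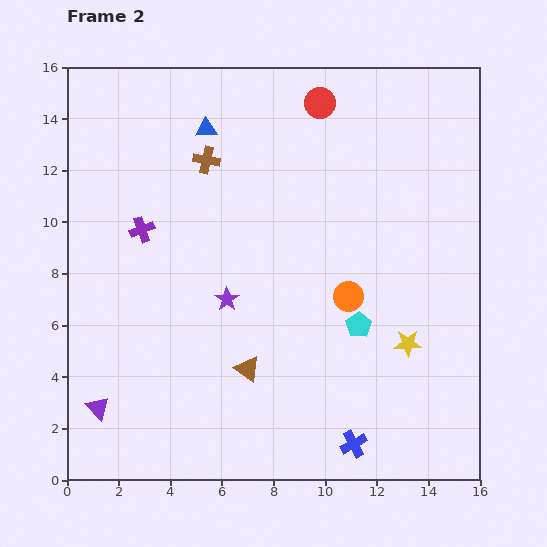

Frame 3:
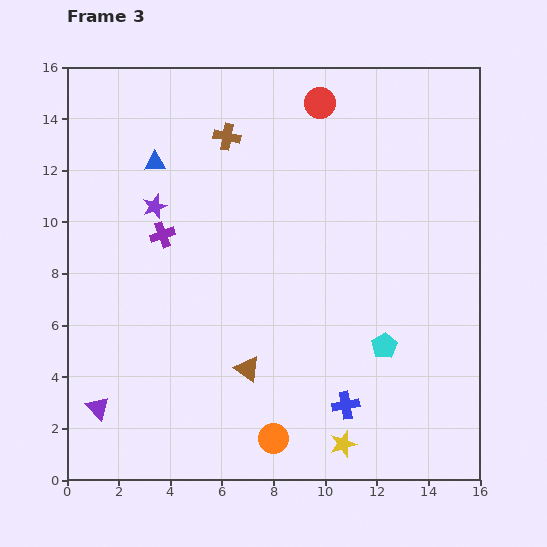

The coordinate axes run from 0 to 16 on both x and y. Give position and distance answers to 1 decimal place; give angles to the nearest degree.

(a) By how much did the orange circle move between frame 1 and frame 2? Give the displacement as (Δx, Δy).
(-2.8, -5.5)

The orange circle was at (13.7, 12.6) in frame 1 and (10.9, 7.1) in frame 2.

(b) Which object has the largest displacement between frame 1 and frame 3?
the orange circle

(moved 12.4; next 9.2)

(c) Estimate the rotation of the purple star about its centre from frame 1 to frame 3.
31° clockwise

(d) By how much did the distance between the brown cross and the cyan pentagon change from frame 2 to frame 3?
+1.4

Distance in frame 2: 8.7. Distance in frame 3: 10.1.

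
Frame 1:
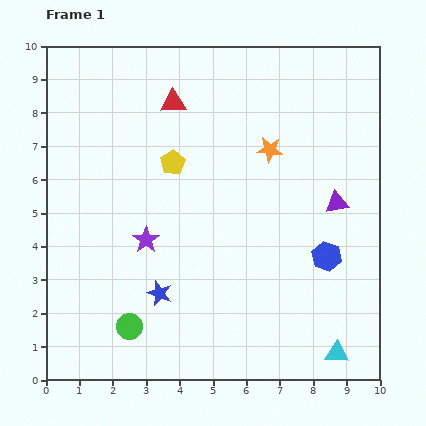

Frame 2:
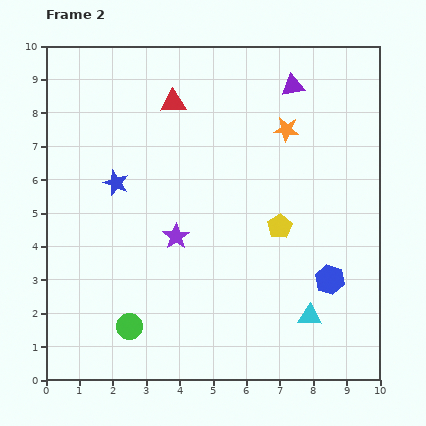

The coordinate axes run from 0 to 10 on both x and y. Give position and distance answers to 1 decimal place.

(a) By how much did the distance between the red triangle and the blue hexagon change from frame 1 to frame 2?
+0.6

Distance in frame 1: 6.5. Distance in frame 2: 7.1.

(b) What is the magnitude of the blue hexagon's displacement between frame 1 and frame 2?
0.7

The blue hexagon moved from (8.4, 3.7) to (8.5, 3.0), a distance of √(0.1² + 0.7²) ≈ 0.7.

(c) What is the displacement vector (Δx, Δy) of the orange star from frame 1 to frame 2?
(0.5, 0.6)

The orange star was at (6.7, 6.9) in frame 1 and (7.2, 7.5) in frame 2.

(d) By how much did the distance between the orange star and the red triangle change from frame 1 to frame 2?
+0.3

Distance in frame 1: 3.2. Distance in frame 2: 3.5.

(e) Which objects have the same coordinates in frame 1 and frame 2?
the green circle, the red triangle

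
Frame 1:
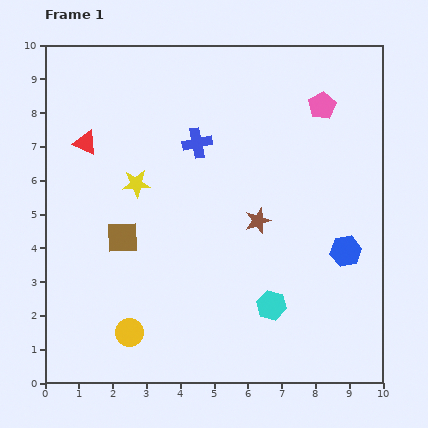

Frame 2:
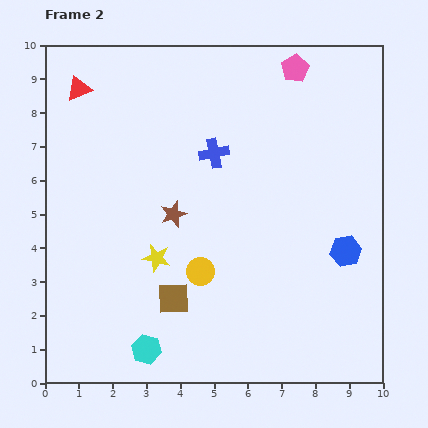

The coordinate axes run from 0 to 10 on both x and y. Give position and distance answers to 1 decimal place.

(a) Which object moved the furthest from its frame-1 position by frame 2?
the cyan hexagon

(moved 3.9; next 2.8)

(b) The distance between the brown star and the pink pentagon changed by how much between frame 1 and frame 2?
+1.7

Distance in frame 1: 3.9. Distance in frame 2: 5.6.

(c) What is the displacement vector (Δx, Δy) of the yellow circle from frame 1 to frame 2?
(2.1, 1.8)

The yellow circle was at (2.5, 1.5) in frame 1 and (4.6, 3.3) in frame 2.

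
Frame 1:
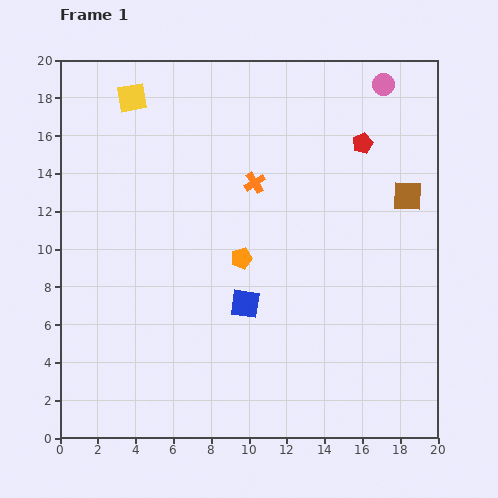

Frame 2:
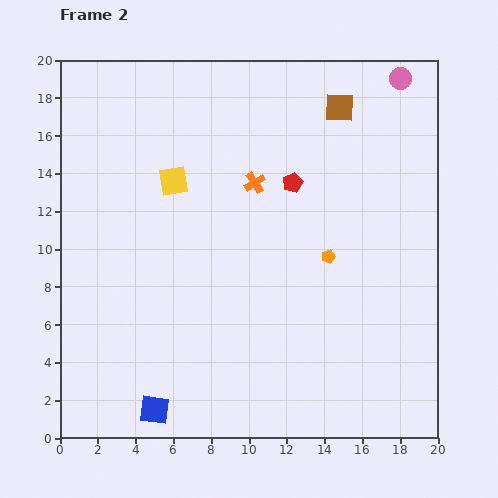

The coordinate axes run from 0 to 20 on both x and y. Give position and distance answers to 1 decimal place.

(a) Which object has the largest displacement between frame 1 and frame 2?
the blue square

(moved 7.4; next 5.9)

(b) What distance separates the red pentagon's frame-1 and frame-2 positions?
4.3

The red pentagon moved from (16.0, 15.6) to (12.3, 13.5), a distance of √(3.7² + 2.1²) ≈ 4.3.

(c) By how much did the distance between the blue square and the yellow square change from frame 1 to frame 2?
-0.3

Distance in frame 1: 12.4. Distance in frame 2: 12.1.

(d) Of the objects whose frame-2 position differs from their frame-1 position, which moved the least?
the pink circle

(moved 0.9)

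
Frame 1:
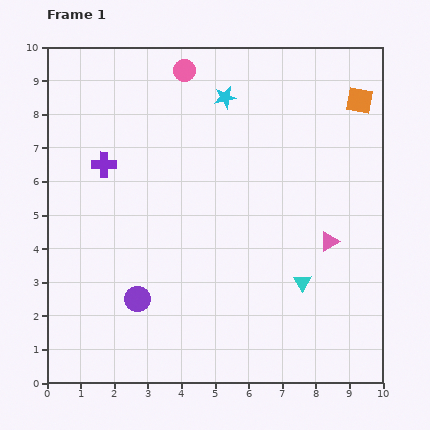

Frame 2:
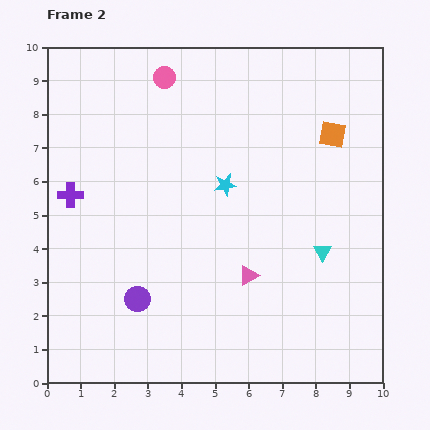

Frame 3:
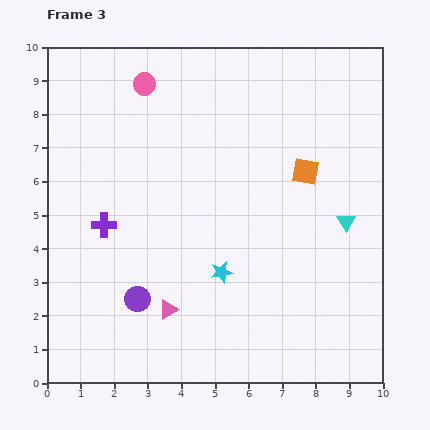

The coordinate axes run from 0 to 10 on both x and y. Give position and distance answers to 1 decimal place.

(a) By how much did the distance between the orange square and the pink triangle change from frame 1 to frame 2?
+0.6

Distance in frame 1: 4.3. Distance in frame 2: 4.9.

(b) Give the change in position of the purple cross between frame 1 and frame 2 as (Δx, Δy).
(-1.0, -0.9)

The purple cross was at (1.7, 6.5) in frame 1 and (0.7, 5.6) in frame 2.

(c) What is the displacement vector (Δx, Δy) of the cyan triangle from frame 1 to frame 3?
(1.3, 1.8)

The cyan triangle was at (7.6, 3.0) in frame 1 and (8.9, 4.8) in frame 3.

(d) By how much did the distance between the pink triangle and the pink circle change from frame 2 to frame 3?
+0.3

Distance in frame 2: 6.4. Distance in frame 3: 6.7.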